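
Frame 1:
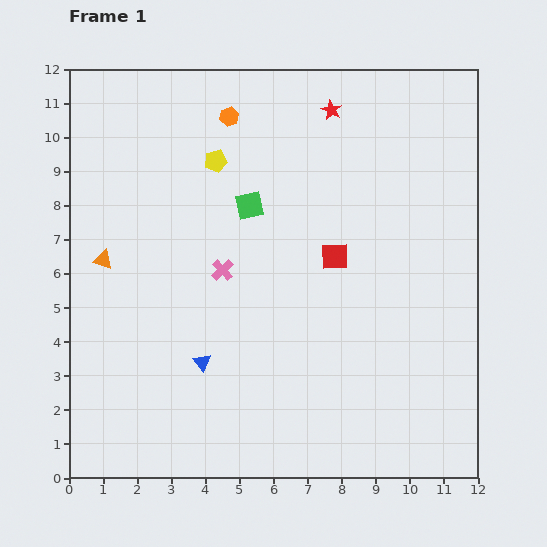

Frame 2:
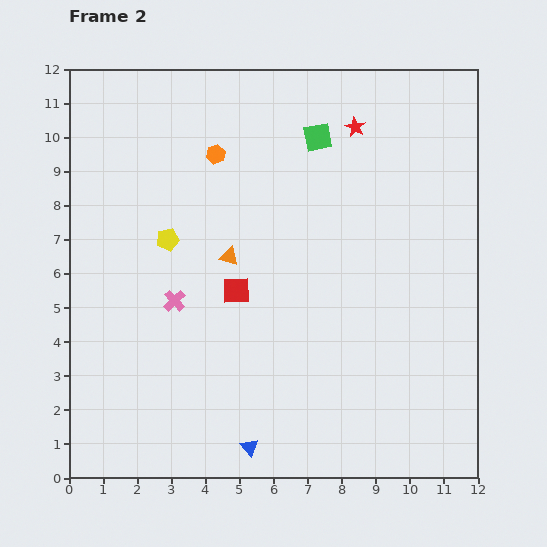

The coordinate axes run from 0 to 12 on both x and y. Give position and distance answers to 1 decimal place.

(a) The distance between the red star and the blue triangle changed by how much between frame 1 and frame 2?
+1.6

Distance in frame 1: 8.3. Distance in frame 2: 9.9.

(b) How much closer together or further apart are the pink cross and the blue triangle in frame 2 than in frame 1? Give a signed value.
+2.0

Distance in frame 1: 2.8. Distance in frame 2: 4.8.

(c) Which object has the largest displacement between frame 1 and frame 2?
the orange triangle

(moved 3.7; next 3.1)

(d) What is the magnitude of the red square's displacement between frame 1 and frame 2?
3.1

The red square moved from (7.8, 6.5) to (4.9, 5.5), a distance of √(2.9² + 1.0²) ≈ 3.1.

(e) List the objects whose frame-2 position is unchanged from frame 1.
none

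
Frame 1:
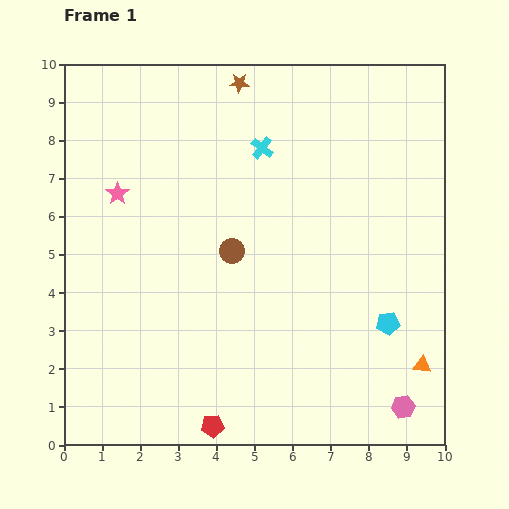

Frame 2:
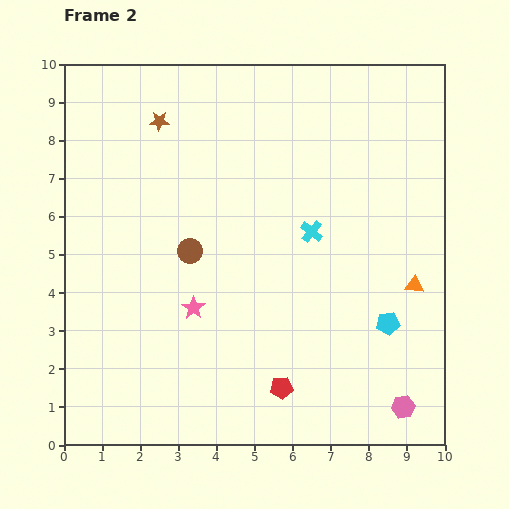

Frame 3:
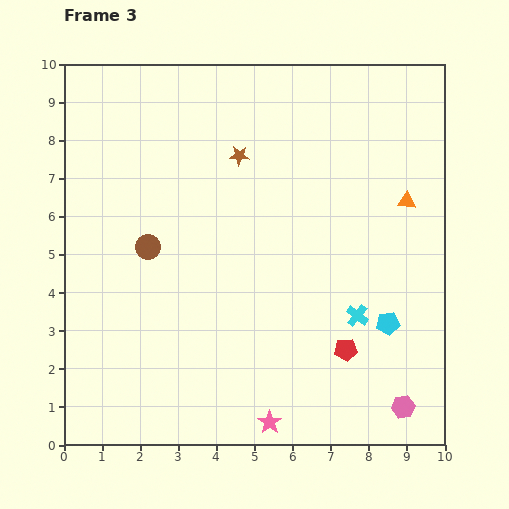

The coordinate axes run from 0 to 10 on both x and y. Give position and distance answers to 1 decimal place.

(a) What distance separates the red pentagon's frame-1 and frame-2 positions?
2.1

The red pentagon moved from (3.9, 0.5) to (5.7, 1.5), a distance of √(1.8² + 1.0²) ≈ 2.1.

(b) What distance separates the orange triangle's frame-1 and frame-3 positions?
4.3

The orange triangle moved from (9.4, 2.1) to (9.0, 6.4), a distance of √(0.4² + 4.3²) ≈ 4.3.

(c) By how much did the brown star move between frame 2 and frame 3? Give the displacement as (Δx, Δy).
(2.1, -0.9)

The brown star was at (2.5, 8.5) in frame 2 and (4.6, 7.6) in frame 3.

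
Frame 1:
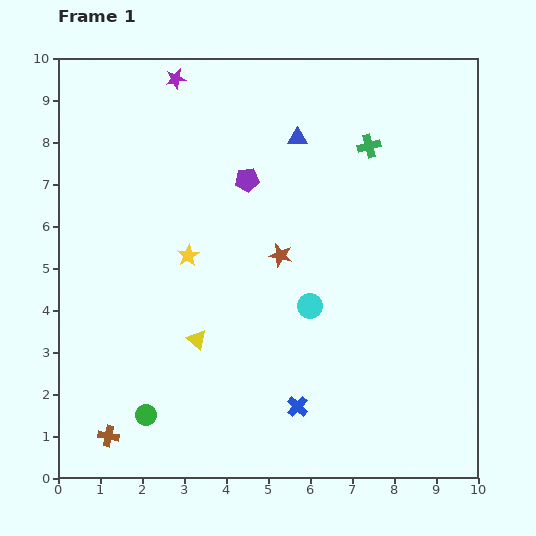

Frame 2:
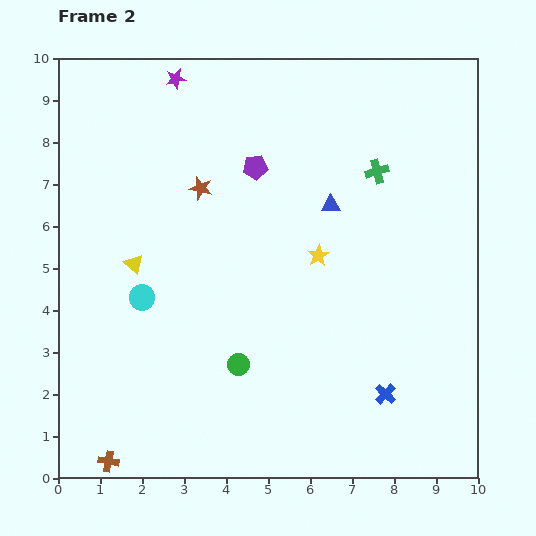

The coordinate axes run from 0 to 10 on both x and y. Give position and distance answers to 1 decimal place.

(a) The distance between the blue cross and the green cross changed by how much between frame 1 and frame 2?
-1.1

Distance in frame 1: 6.4. Distance in frame 2: 5.3.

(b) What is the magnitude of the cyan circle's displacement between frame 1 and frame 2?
4.0

The cyan circle moved from (6.0, 4.1) to (2.0, 4.3), a distance of √(4.0² + 0.2²) ≈ 4.0.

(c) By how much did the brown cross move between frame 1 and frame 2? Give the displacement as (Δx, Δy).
(0.0, -0.6)

The brown cross was at (1.2, 1.0) in frame 1 and (1.2, 0.4) in frame 2.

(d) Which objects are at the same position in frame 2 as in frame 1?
the purple star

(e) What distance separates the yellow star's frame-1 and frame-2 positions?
3.1

The yellow star moved from (3.1, 5.3) to (6.2, 5.3), a distance of √(3.1² + 0.0²) ≈ 3.1.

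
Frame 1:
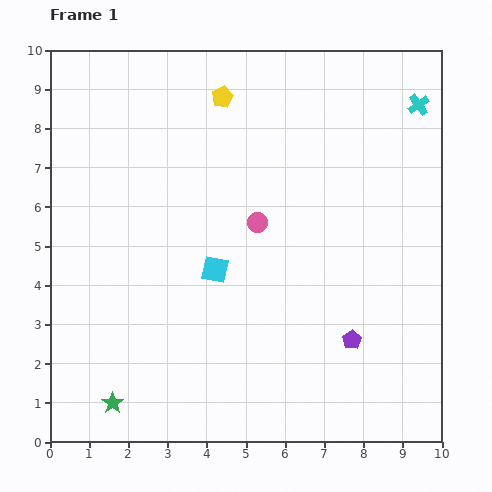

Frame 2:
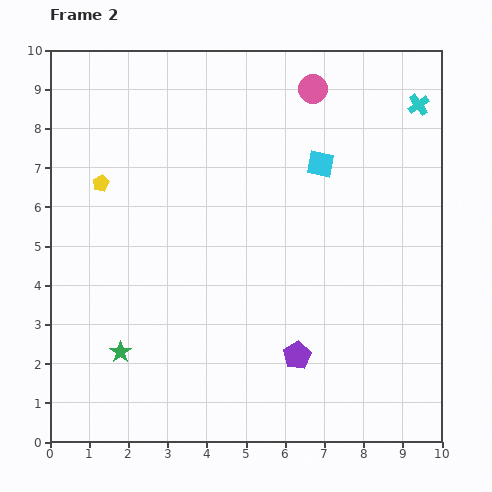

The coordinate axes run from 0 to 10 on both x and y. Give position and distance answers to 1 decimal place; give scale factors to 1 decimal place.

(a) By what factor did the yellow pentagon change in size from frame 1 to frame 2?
0.8×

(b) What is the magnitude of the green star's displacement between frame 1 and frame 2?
1.3

The green star moved from (1.6, 1.0) to (1.8, 2.3), a distance of √(0.2² + 1.3²) ≈ 1.3.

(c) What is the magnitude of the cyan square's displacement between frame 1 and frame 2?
3.8

The cyan square moved from (4.2, 4.4) to (6.9, 7.1), a distance of √(2.7² + 2.7²) ≈ 3.8.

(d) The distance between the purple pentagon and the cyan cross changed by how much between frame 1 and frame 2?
+0.9

Distance in frame 1: 6.2. Distance in frame 2: 7.1.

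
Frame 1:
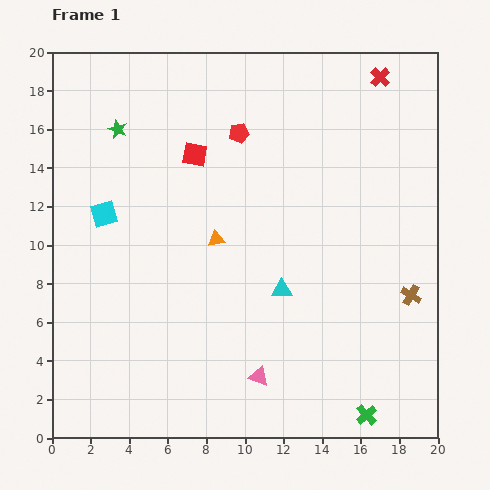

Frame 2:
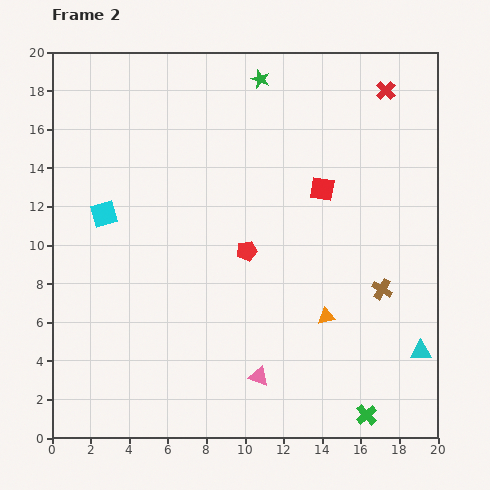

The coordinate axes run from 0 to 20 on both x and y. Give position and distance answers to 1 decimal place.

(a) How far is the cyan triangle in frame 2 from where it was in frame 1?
7.9

The cyan triangle moved from (11.9, 7.7) to (19.1, 4.5), a distance of √(7.2² + 3.2²) ≈ 7.9.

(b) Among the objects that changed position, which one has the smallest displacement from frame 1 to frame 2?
the red cross

(moved 0.8)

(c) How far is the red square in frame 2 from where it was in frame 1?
6.8

The red square moved from (7.4, 14.7) to (14.0, 12.9), a distance of √(6.6² + 1.8²) ≈ 6.8.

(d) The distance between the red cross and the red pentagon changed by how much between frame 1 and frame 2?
+3.1

Distance in frame 1: 7.9. Distance in frame 2: 11.0.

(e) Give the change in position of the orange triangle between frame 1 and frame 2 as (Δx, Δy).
(5.7, -4.0)

The orange triangle was at (8.5, 10.3) in frame 1 and (14.2, 6.3) in frame 2.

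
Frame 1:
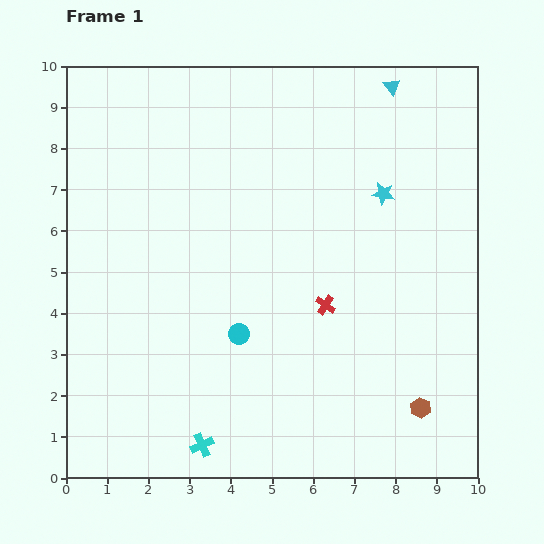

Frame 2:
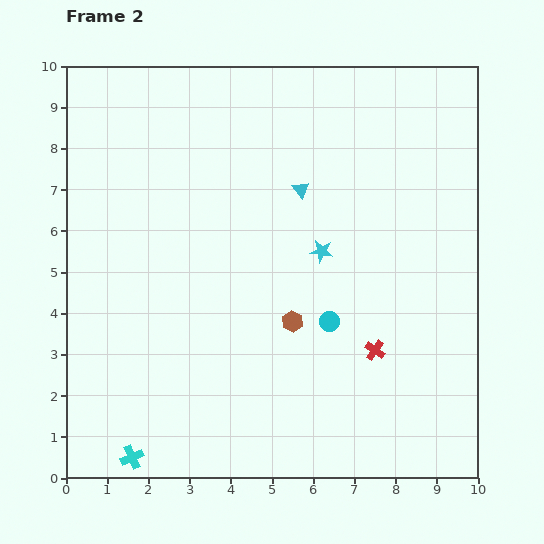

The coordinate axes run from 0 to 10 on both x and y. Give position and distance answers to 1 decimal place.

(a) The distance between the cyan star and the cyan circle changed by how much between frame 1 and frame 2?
-3.2

Distance in frame 1: 4.9. Distance in frame 2: 1.7.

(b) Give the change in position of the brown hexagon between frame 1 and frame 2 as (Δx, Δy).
(-3.1, 2.1)

The brown hexagon was at (8.6, 1.7) in frame 1 and (5.5, 3.8) in frame 2.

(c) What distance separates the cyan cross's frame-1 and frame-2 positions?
1.7

The cyan cross moved from (3.3, 0.8) to (1.6, 0.5), a distance of √(1.7² + 0.3²) ≈ 1.7.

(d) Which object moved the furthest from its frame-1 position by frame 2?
the brown hexagon

(moved 3.7; next 3.3)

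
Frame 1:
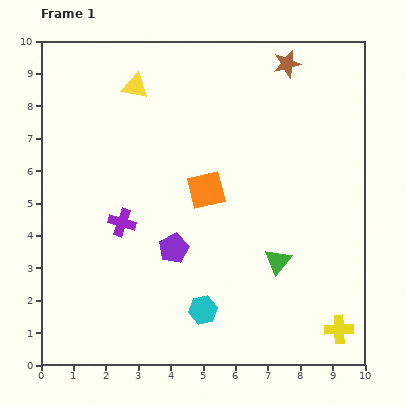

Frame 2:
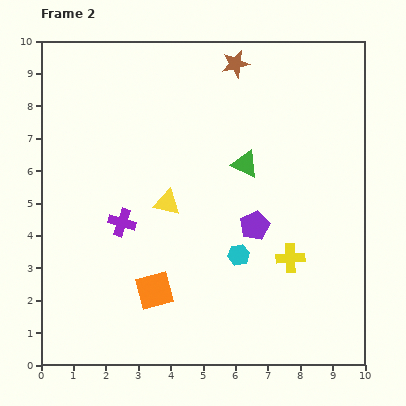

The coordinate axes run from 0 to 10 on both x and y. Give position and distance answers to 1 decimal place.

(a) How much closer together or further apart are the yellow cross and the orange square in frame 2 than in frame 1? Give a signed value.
-1.6

Distance in frame 1: 5.9. Distance in frame 2: 4.3.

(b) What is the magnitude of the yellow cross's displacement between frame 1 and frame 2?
2.7

The yellow cross moved from (9.2, 1.1) to (7.7, 3.3), a distance of √(1.5² + 2.2²) ≈ 2.7.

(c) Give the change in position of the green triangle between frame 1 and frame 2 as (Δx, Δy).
(-1.0, 3.0)

The green triangle was at (7.3, 3.2) in frame 1 and (6.3, 6.2) in frame 2.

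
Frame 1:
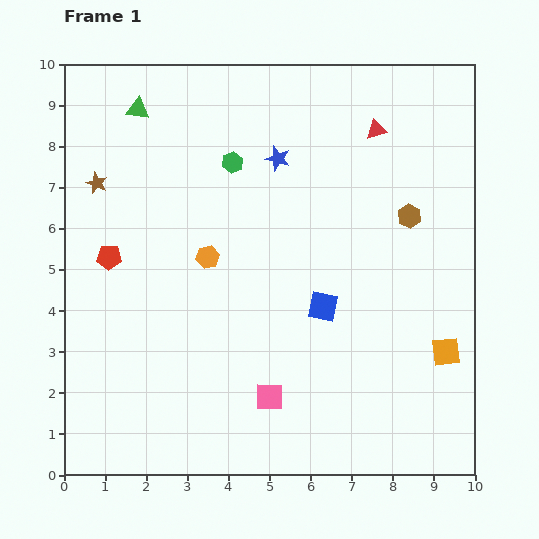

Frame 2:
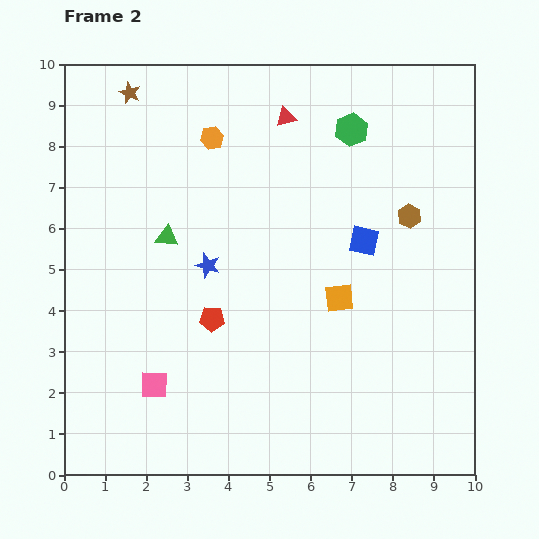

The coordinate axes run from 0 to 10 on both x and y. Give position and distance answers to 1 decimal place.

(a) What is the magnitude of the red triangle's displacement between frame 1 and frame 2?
2.2

The red triangle moved from (7.6, 8.4) to (5.4, 8.7), a distance of √(2.2² + 0.3²) ≈ 2.2.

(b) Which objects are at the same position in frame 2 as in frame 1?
the brown hexagon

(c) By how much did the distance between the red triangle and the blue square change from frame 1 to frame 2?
-0.9

Distance in frame 1: 4.5. Distance in frame 2: 3.6.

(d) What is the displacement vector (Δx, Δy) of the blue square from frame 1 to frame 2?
(1.0, 1.6)

The blue square was at (6.3, 4.1) in frame 1 and (7.3, 5.7) in frame 2.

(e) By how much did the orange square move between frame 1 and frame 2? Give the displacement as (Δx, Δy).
(-2.6, 1.3)

The orange square was at (9.3, 3.0) in frame 1 and (6.7, 4.3) in frame 2.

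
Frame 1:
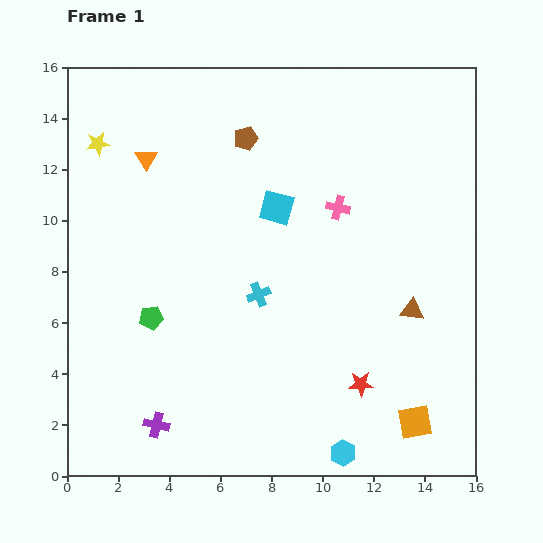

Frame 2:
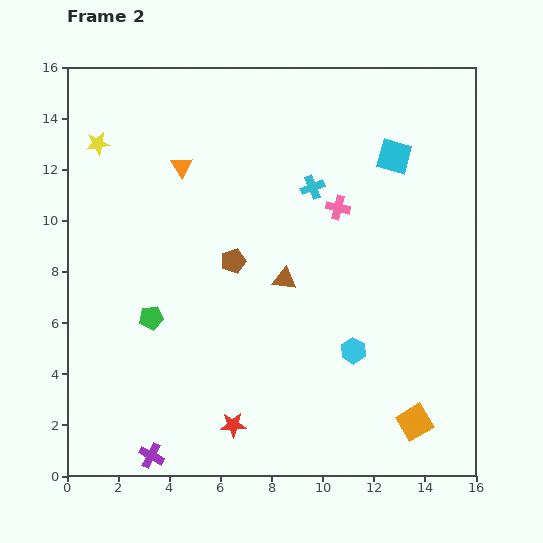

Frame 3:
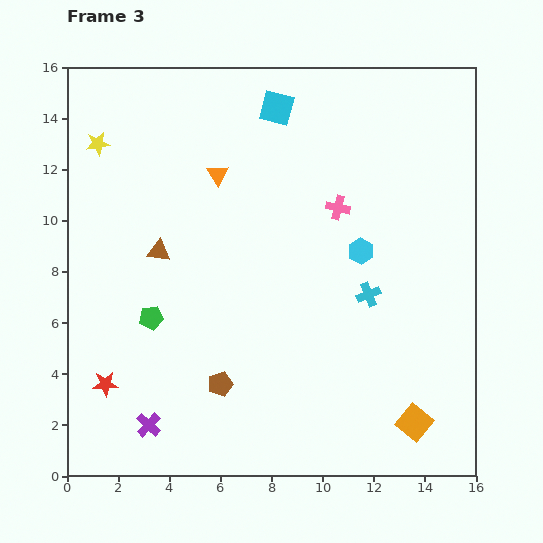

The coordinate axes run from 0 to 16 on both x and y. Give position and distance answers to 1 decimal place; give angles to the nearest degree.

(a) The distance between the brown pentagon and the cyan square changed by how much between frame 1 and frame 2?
+4.5

Distance in frame 1: 3.0. Distance in frame 2: 7.5.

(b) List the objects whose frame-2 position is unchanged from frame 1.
the green pentagon, the yellow star, the orange square, the pink cross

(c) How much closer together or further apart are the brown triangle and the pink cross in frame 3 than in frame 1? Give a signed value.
+2.3

Distance in frame 1: 4.9. Distance in frame 3: 7.2.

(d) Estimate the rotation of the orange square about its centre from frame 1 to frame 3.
40° counter-clockwise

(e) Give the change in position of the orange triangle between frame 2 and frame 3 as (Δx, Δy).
(1.4, -0.3)

The orange triangle was at (4.5, 12.1) in frame 2 and (5.9, 11.8) in frame 3.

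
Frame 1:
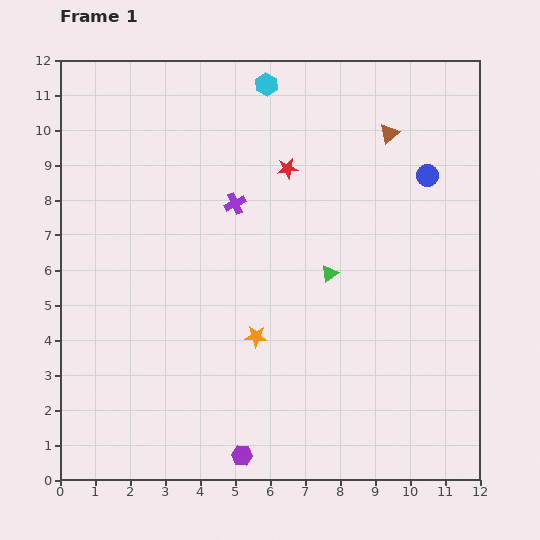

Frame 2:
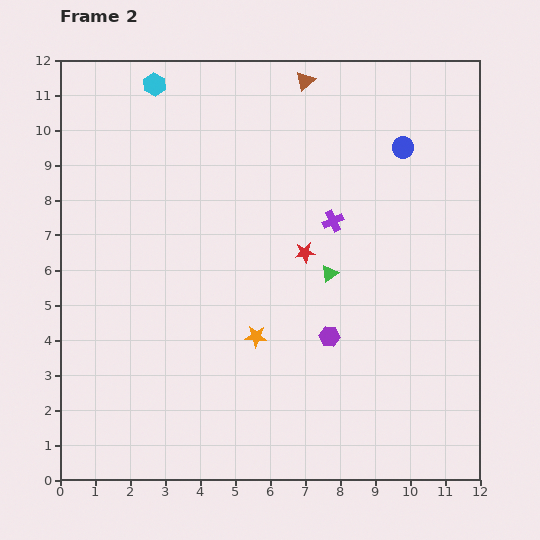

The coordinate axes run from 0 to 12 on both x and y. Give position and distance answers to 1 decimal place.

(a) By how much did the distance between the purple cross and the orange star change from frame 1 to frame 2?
+0.2

Distance in frame 1: 3.8. Distance in frame 2: 4.0.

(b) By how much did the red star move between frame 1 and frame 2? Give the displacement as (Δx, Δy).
(0.5, -2.4)

The red star was at (6.5, 8.9) in frame 1 and (7.0, 6.5) in frame 2.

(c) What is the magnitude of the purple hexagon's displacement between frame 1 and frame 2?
4.2

The purple hexagon moved from (5.2, 0.7) to (7.7, 4.1), a distance of √(2.5² + 3.4²) ≈ 4.2.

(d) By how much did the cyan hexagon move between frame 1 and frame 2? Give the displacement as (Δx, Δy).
(-3.2, 0.0)

The cyan hexagon was at (5.9, 11.3) in frame 1 and (2.7, 11.3) in frame 2.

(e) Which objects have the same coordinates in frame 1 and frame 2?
the orange star, the green triangle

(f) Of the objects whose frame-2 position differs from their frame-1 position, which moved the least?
the blue circle

(moved 1.1)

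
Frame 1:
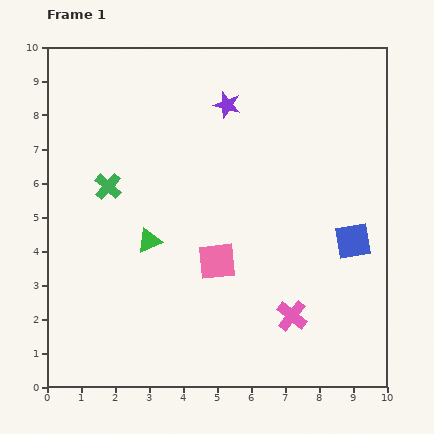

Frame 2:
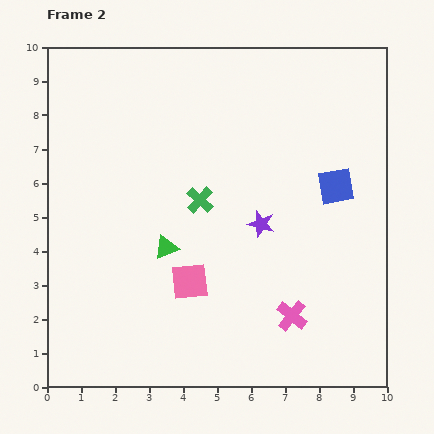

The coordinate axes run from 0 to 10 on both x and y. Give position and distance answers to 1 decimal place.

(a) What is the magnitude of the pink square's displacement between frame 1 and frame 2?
1.0

The pink square moved from (5.0, 3.7) to (4.2, 3.1), a distance of √(0.8² + 0.6²) ≈ 1.0.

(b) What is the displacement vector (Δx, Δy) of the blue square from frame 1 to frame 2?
(-0.5, 1.6)

The blue square was at (9.0, 4.3) in frame 1 and (8.5, 5.9) in frame 2.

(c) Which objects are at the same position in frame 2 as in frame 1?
the pink cross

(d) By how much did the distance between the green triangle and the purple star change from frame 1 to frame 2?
-1.7

Distance in frame 1: 4.6. Distance in frame 2: 2.9.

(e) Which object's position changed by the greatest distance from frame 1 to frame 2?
the purple star

(moved 3.6; next 2.7)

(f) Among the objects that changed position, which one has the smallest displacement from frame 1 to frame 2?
the green triangle

(moved 0.5)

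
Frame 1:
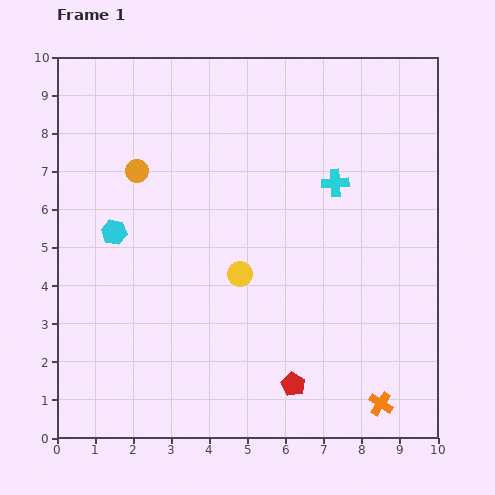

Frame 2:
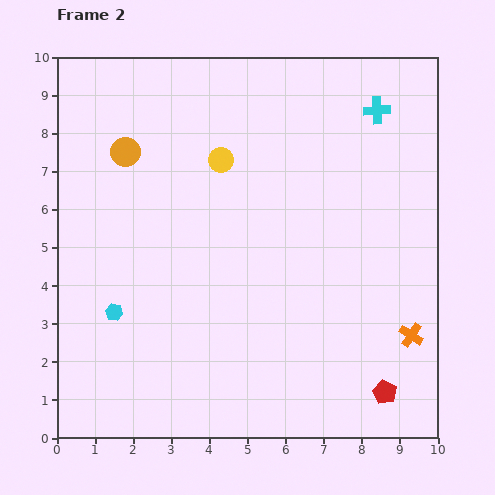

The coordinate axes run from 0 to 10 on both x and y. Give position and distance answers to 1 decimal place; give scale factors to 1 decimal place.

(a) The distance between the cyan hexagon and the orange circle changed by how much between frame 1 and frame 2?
+2.5

Distance in frame 1: 1.7. Distance in frame 2: 4.2.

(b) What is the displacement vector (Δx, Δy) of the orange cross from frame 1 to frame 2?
(0.8, 1.8)

The orange cross was at (8.5, 0.9) in frame 1 and (9.3, 2.7) in frame 2.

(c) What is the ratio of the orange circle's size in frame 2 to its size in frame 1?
1.3×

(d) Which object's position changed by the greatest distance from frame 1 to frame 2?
the yellow circle

(moved 3.0; next 2.4)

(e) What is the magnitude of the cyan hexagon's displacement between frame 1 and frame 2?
2.1

The cyan hexagon moved from (1.5, 5.4) to (1.5, 3.3), a distance of √(0.0² + 2.1²) ≈ 2.1.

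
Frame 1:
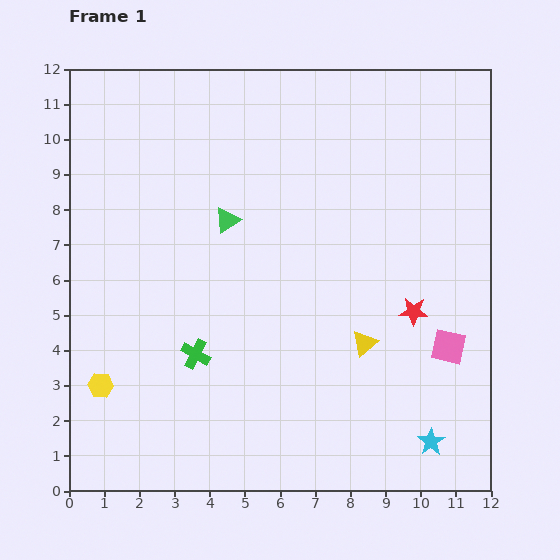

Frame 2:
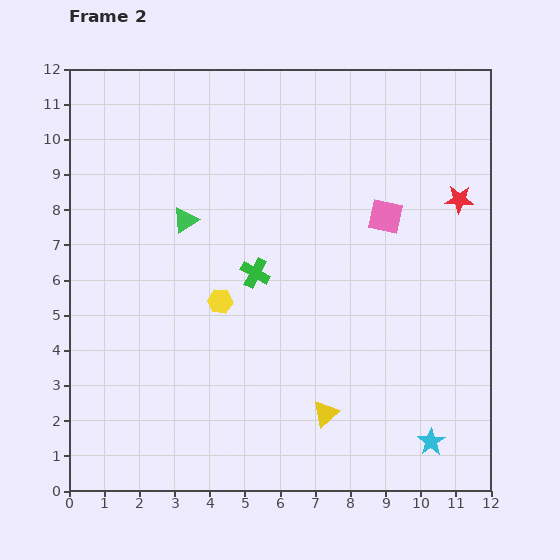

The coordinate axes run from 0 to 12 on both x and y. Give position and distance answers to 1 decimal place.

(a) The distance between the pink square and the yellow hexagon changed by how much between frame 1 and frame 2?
-4.7

Distance in frame 1: 10.0. Distance in frame 2: 5.3.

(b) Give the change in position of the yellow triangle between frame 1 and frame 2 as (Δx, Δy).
(-1.1, -2.0)

The yellow triangle was at (8.4, 4.2) in frame 1 and (7.3, 2.2) in frame 2.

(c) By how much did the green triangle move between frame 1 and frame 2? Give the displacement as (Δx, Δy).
(-1.2, 0.0)

The green triangle was at (4.5, 7.7) in frame 1 and (3.3, 7.7) in frame 2.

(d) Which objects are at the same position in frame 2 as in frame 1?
the cyan star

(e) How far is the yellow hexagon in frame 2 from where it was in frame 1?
4.2

The yellow hexagon moved from (0.9, 3.0) to (4.3, 5.4), a distance of √(3.4² + 2.4²) ≈ 4.2.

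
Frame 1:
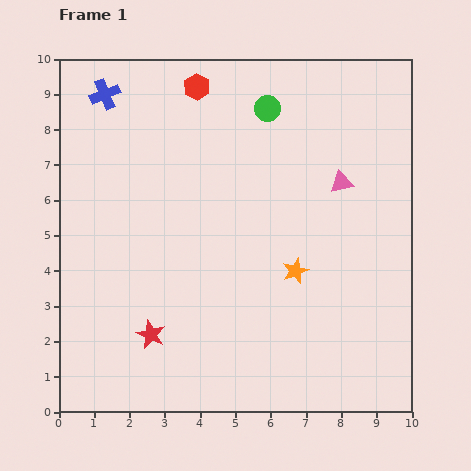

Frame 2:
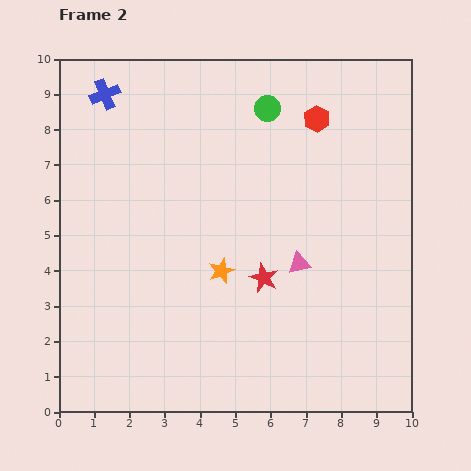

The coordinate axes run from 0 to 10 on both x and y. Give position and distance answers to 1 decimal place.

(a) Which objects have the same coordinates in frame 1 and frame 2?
the blue cross, the green circle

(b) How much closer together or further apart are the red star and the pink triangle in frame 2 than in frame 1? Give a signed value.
-5.8

Distance in frame 1: 6.9. Distance in frame 2: 1.1.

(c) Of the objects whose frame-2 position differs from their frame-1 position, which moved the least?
the orange star

(moved 2.1)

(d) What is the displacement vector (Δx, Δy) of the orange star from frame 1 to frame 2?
(-2.1, 0.0)

The orange star was at (6.7, 4.0) in frame 1 and (4.6, 4.0) in frame 2.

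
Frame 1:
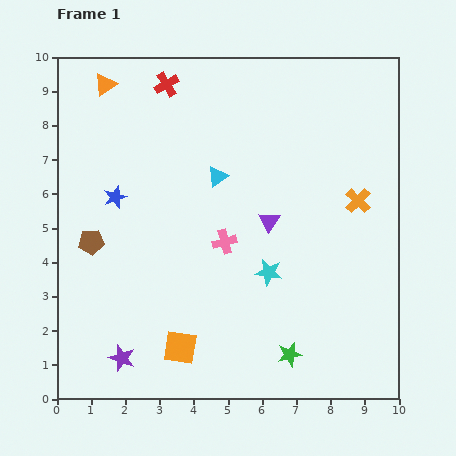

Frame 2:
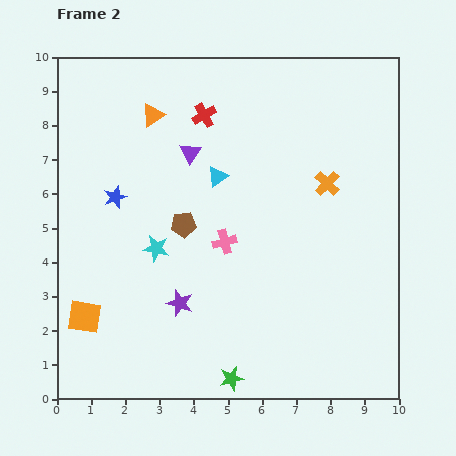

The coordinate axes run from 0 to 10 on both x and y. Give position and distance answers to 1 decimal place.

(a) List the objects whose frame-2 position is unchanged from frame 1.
the blue star, the pink cross, the cyan triangle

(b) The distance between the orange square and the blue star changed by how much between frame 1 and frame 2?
-1.2

Distance in frame 1: 4.8. Distance in frame 2: 3.6.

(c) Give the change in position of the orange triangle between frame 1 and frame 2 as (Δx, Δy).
(1.4, -0.9)

The orange triangle was at (1.4, 9.2) in frame 1 and (2.8, 8.3) in frame 2.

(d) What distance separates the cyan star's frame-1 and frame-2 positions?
3.4

The cyan star moved from (6.2, 3.7) to (2.9, 4.4), a distance of √(3.3² + 0.7²) ≈ 3.4.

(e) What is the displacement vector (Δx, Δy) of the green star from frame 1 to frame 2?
(-1.7, -0.7)

The green star was at (6.8, 1.3) in frame 1 and (5.1, 0.6) in frame 2.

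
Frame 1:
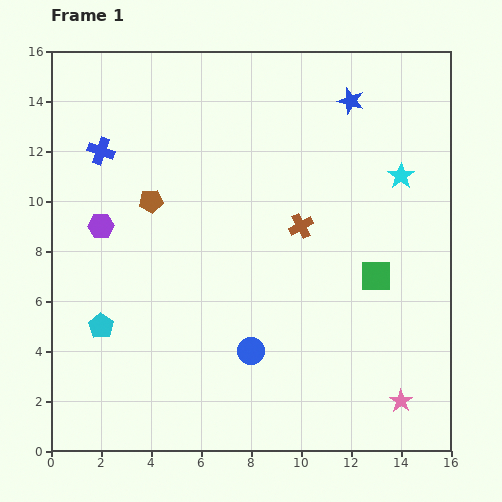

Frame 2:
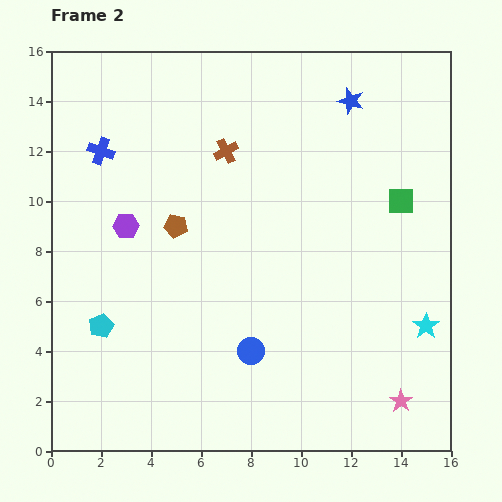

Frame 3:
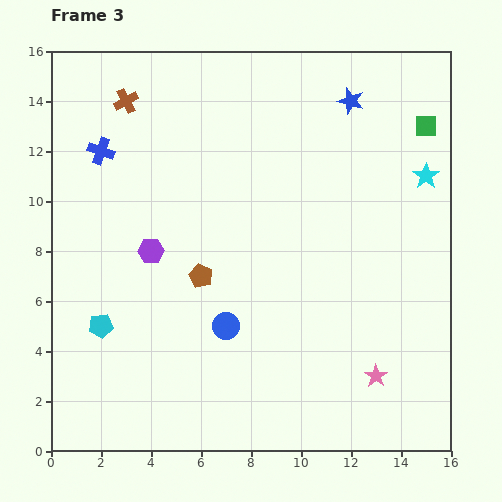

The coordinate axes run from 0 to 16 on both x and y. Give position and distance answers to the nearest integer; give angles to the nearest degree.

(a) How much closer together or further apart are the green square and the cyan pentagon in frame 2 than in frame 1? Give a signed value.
+2

Distance in frame 1: 11. Distance in frame 2: 13.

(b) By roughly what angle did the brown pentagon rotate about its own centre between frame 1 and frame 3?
31° clockwise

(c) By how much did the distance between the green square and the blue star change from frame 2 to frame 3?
-1

Distance in frame 2: 4. Distance in frame 3: 3.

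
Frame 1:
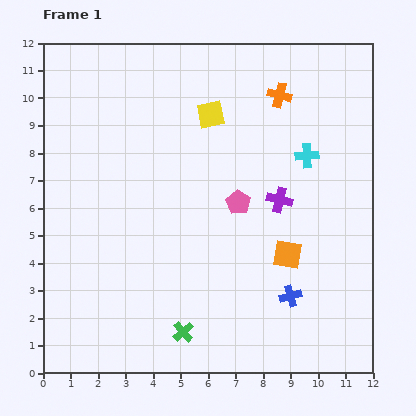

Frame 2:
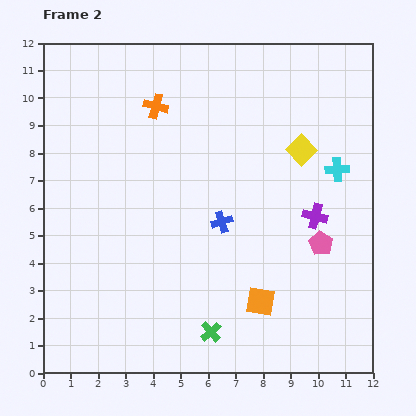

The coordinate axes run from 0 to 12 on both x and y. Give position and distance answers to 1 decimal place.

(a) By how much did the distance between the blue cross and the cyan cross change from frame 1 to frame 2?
-0.5

Distance in frame 1: 5.1. Distance in frame 2: 4.6.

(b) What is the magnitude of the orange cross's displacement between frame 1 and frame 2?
4.5

The orange cross moved from (8.6, 10.1) to (4.1, 9.7), a distance of √(4.5² + 0.4²) ≈ 4.5.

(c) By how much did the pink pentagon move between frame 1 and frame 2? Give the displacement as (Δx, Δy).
(3.0, -1.5)

The pink pentagon was at (7.1, 6.2) in frame 1 and (10.1, 4.7) in frame 2.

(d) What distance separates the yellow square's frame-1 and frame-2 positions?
3.5

The yellow square moved from (6.1, 9.4) to (9.4, 8.1), a distance of √(3.3² + 1.3²) ≈ 3.5.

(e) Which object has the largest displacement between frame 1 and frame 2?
the orange cross

(moved 4.5; next 3.7)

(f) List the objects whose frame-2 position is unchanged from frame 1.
none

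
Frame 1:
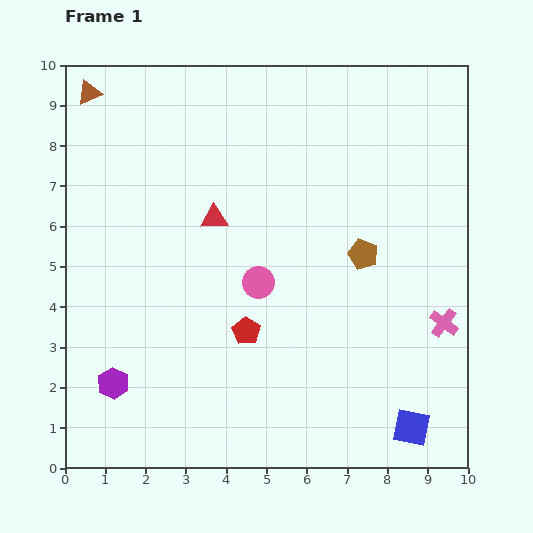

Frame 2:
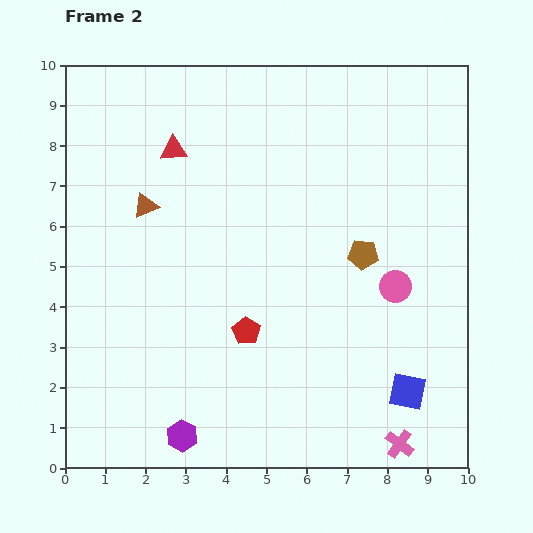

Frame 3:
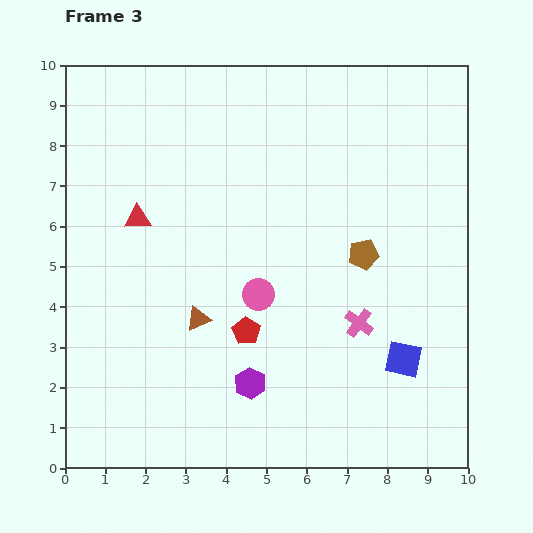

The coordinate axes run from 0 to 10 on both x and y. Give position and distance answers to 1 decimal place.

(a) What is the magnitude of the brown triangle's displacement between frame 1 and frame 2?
3.1

The brown triangle moved from (0.6, 9.3) to (2.0, 6.5), a distance of √(1.4² + 2.8²) ≈ 3.1.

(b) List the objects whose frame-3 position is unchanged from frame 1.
the brown pentagon, the red pentagon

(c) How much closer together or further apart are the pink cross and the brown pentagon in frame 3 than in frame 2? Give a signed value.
-3.1

Distance in frame 2: 4.8. Distance in frame 3: 1.7.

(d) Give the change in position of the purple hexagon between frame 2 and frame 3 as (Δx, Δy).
(1.7, 1.3)

The purple hexagon was at (2.9, 0.8) in frame 2 and (4.6, 2.1) in frame 3.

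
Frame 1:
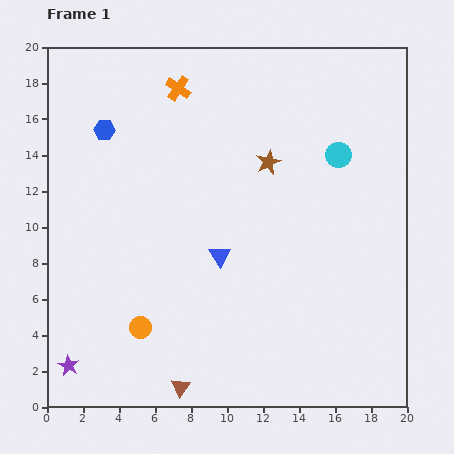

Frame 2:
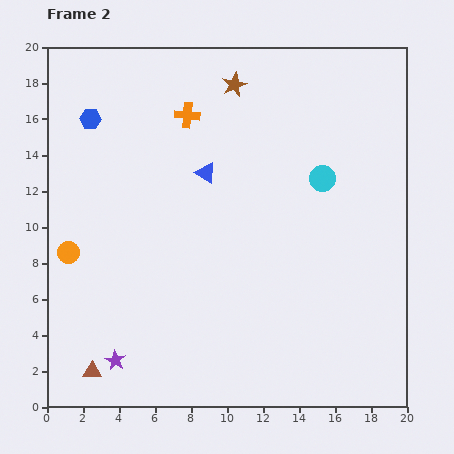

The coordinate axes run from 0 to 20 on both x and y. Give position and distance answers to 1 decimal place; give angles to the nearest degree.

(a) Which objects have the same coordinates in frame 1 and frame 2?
none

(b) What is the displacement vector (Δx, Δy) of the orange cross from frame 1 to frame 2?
(0.5, -1.5)

The orange cross was at (7.3, 17.7) in frame 1 and (7.8, 16.2) in frame 2.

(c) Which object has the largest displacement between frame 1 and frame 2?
the orange circle

(moved 5.8; next 5.0)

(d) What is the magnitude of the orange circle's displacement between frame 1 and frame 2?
5.8

The orange circle moved from (5.2, 4.4) to (1.2, 8.6), a distance of √(4.0² + 4.2²) ≈ 5.8.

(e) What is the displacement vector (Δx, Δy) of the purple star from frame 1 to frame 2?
(2.6, 0.3)

The purple star was at (1.2, 2.3) in frame 1 and (3.8, 2.6) in frame 2.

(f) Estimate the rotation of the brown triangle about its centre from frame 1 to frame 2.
55° clockwise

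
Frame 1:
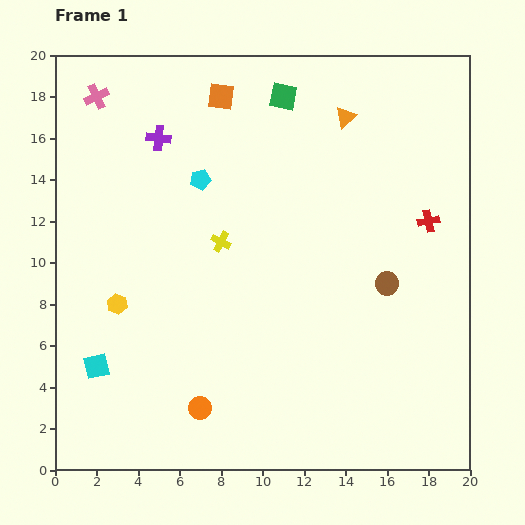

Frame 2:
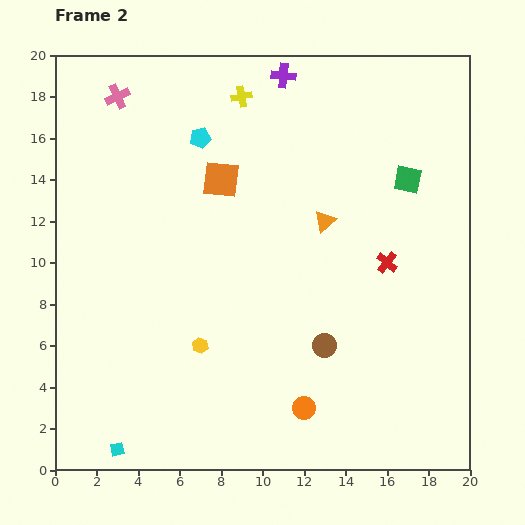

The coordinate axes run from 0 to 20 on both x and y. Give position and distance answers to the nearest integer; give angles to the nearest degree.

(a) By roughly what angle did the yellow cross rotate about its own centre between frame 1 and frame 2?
39° counter-clockwise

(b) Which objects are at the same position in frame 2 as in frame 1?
none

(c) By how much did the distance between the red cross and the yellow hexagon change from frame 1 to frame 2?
-6

Distance in frame 1: 16. Distance in frame 2: 10.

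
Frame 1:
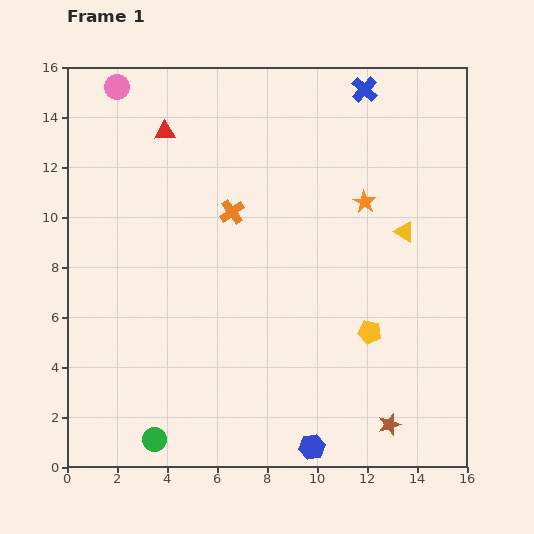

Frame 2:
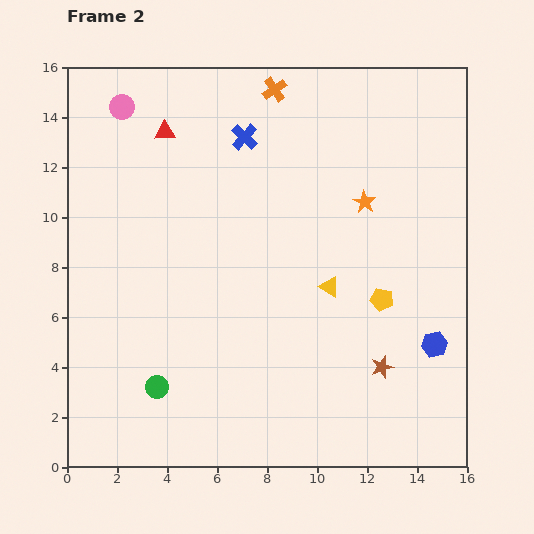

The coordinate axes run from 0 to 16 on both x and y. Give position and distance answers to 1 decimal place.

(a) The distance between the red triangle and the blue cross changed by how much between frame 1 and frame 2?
-5.0

Distance in frame 1: 8.2. Distance in frame 2: 3.2.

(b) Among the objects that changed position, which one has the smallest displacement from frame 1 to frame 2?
the pink circle

(moved 0.8)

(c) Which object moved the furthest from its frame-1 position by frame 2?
the blue hexagon

(moved 6.4; next 5.2)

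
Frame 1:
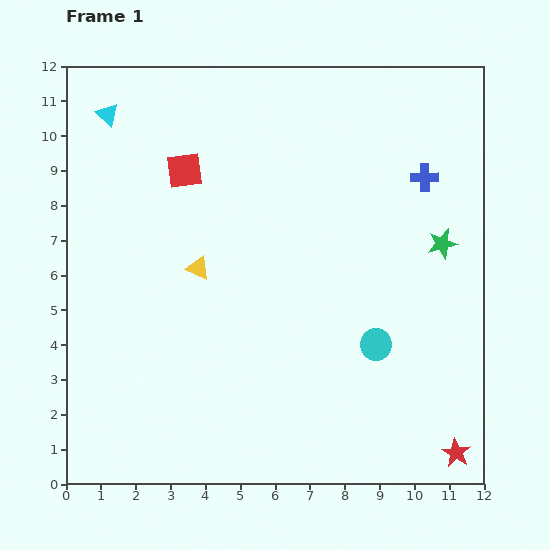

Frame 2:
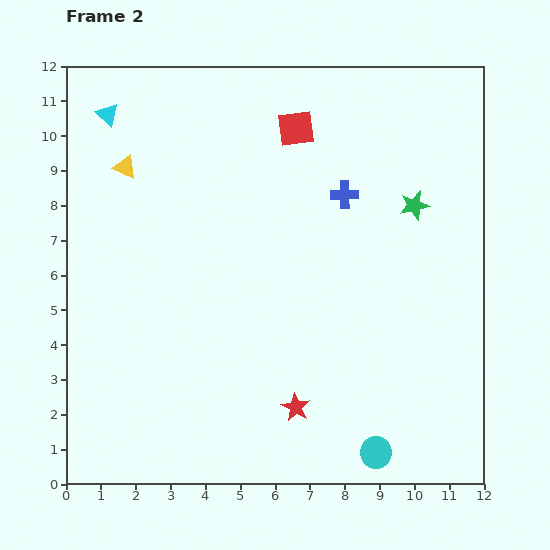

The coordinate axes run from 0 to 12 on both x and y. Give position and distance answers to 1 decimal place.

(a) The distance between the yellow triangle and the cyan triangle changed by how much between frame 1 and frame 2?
-3.5

Distance in frame 1: 5.1. Distance in frame 2: 1.6.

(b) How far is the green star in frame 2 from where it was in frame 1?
1.4

The green star moved from (10.8, 6.9) to (10.0, 8.0), a distance of √(0.8² + 1.1²) ≈ 1.4.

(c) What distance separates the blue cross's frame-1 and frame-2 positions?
2.4

The blue cross moved from (10.3, 8.8) to (8.0, 8.3), a distance of √(2.3² + 0.5²) ≈ 2.4.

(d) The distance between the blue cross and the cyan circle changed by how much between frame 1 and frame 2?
+2.5

Distance in frame 1: 5.0. Distance in frame 2: 7.5.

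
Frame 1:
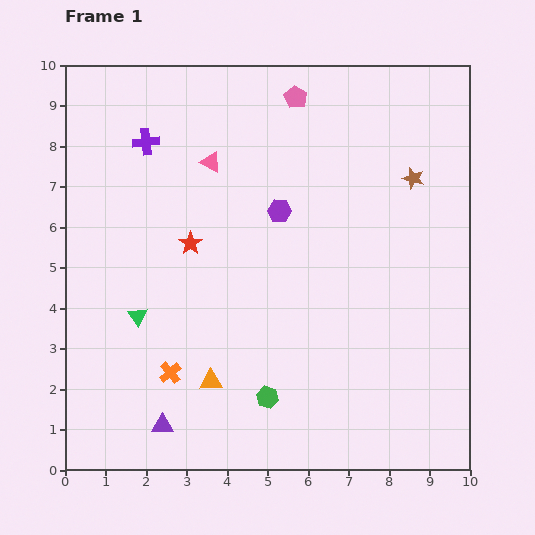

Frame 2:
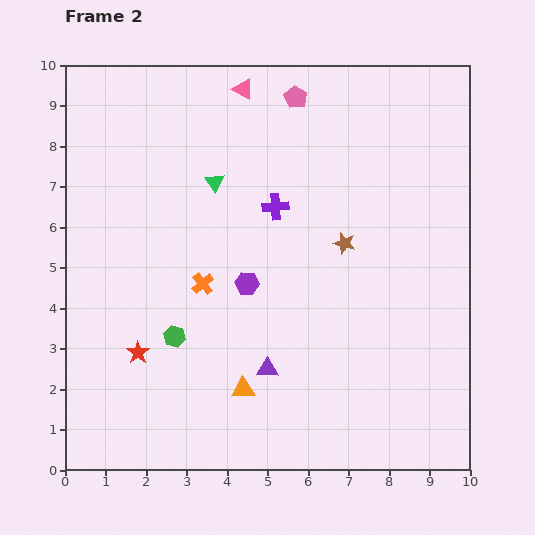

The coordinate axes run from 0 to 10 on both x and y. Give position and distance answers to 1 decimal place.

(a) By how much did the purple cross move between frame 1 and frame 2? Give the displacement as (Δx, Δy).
(3.2, -1.6)

The purple cross was at (2.0, 8.1) in frame 1 and (5.2, 6.5) in frame 2.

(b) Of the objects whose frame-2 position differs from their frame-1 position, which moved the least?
the orange triangle

(moved 0.8)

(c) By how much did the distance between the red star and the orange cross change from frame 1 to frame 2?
-0.9

Distance in frame 1: 3.2. Distance in frame 2: 2.3.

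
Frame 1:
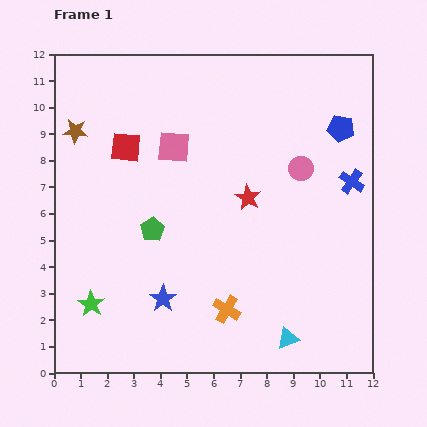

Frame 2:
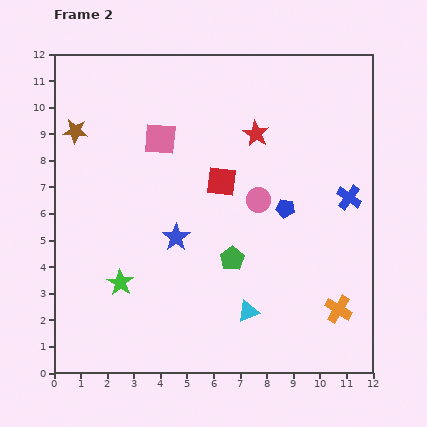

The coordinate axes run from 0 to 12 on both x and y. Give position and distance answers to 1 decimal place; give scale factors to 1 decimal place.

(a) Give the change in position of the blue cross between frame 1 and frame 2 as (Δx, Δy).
(-0.1, -0.6)

The blue cross was at (11.2, 7.2) in frame 1 and (11.1, 6.6) in frame 2.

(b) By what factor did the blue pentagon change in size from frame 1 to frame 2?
0.7×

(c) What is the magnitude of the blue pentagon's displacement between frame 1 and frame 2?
3.7

The blue pentagon moved from (10.8, 9.2) to (8.7, 6.2), a distance of √(2.1² + 3.0²) ≈ 3.7.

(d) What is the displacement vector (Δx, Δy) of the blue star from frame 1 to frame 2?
(0.5, 2.3)

The blue star was at (4.1, 2.8) in frame 1 and (4.6, 5.1) in frame 2.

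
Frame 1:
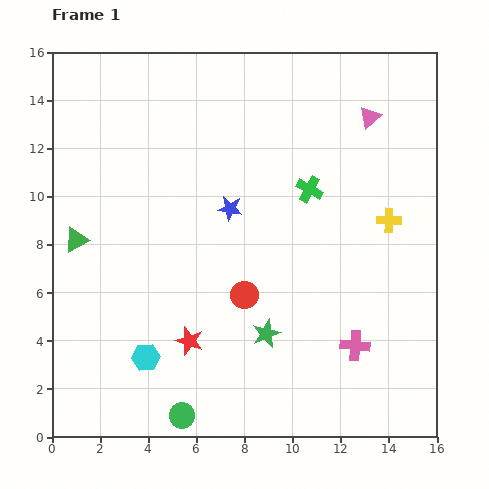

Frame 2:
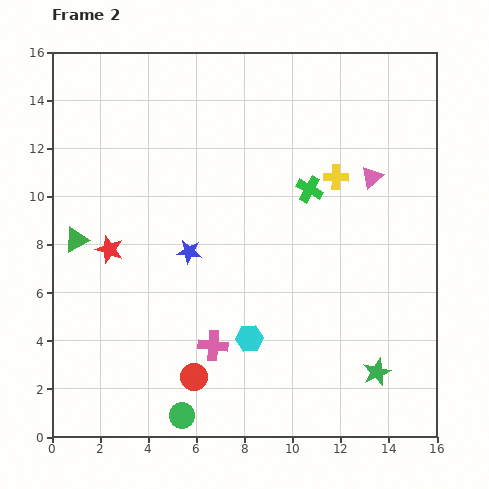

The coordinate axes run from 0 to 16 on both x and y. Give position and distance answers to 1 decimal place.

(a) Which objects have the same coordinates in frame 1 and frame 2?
the green triangle, the green cross, the green circle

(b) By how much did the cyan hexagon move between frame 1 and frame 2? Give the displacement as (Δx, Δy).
(4.3, 0.8)

The cyan hexagon was at (3.9, 3.3) in frame 1 and (8.2, 4.1) in frame 2.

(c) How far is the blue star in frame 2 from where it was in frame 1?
2.5

The blue star moved from (7.4, 9.5) to (5.7, 7.7), a distance of √(1.7² + 1.8²) ≈ 2.5.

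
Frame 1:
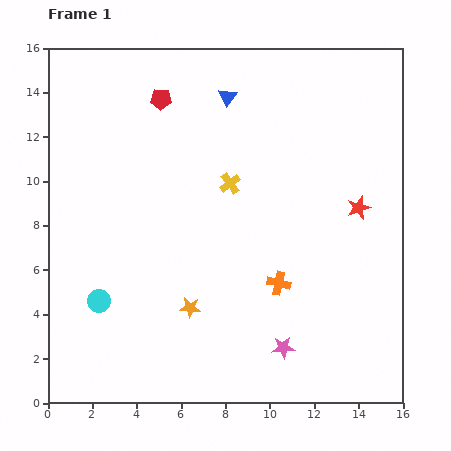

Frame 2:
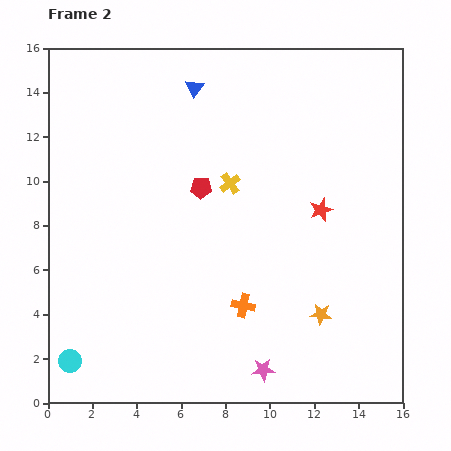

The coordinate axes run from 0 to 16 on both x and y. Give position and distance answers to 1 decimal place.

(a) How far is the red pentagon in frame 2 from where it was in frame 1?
4.4

The red pentagon moved from (5.1, 13.7) to (6.9, 9.7), a distance of √(1.8² + 4.0²) ≈ 4.4.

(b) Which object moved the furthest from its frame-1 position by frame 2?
the orange star

(moved 5.9; next 4.4)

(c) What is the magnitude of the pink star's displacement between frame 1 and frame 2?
1.3

The pink star moved from (10.6, 2.5) to (9.7, 1.5), a distance of √(0.9² + 1.0²) ≈ 1.3.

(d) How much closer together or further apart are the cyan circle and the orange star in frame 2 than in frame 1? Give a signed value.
+7.4

Distance in frame 1: 4.1. Distance in frame 2: 11.5.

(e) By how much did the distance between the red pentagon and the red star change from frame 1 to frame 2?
-4.7

Distance in frame 1: 10.2. Distance in frame 2: 5.5.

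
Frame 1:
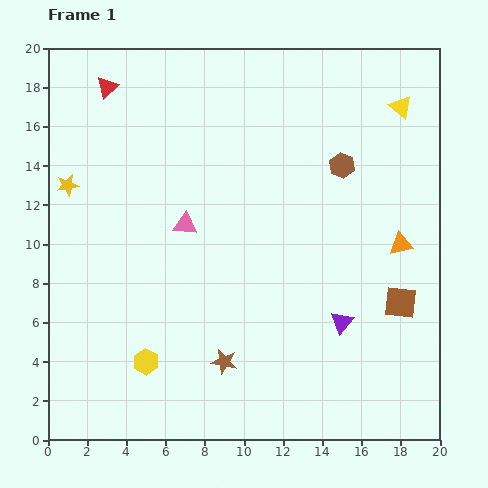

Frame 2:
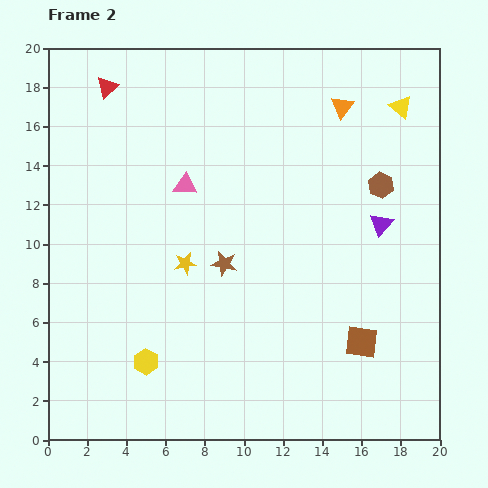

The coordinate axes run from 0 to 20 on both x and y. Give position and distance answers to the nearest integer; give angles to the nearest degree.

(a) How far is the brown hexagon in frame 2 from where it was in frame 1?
2

The brown hexagon moved from (15, 14) to (17, 13), a distance of √(2² + 1²) ≈ 2.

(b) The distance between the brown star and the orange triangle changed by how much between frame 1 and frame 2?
-1

Distance in frame 1: 11. Distance in frame 2: 10.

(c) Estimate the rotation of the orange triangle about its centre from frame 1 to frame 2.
41° counter-clockwise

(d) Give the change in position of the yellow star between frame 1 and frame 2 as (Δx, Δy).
(6, -4)

The yellow star was at (1, 13) in frame 1 and (7, 9) in frame 2.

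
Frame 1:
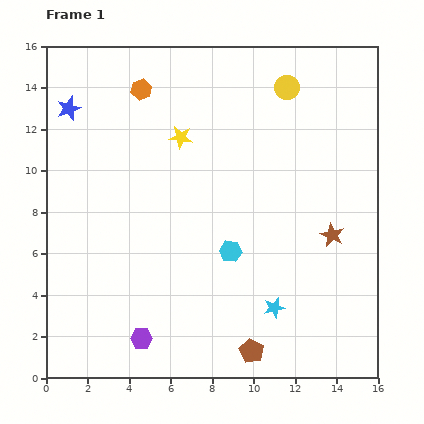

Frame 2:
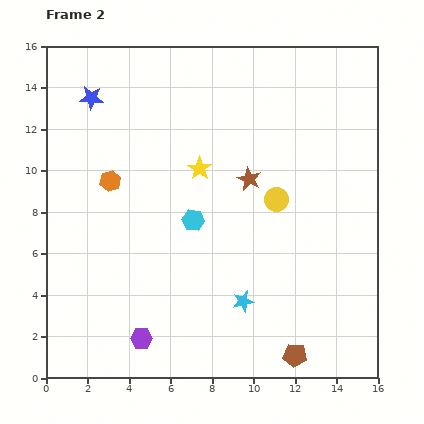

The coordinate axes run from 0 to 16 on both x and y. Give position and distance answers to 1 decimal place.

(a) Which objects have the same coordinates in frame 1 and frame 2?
the purple hexagon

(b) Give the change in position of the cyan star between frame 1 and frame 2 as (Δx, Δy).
(-1.5, 0.3)

The cyan star was at (11.0, 3.4) in frame 1 and (9.5, 3.7) in frame 2.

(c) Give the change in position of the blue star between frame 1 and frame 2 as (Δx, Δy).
(1.1, 0.5)

The blue star was at (1.1, 13.0) in frame 1 and (2.2, 13.5) in frame 2.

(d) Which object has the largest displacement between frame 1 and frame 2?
the yellow circle

(moved 5.4; next 4.8)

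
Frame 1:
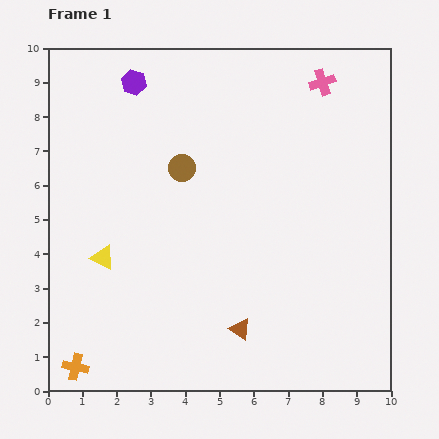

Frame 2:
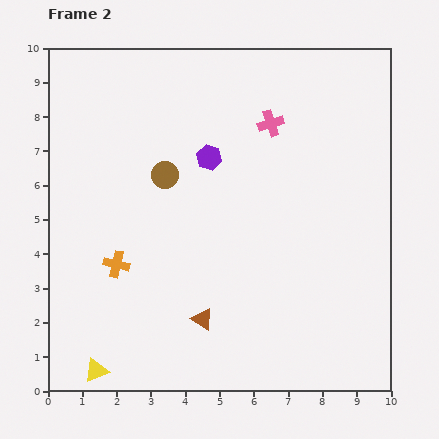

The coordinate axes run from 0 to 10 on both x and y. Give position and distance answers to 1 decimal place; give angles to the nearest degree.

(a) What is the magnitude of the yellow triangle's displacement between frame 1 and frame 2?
3.3

The yellow triangle moved from (1.6, 3.9) to (1.4, 0.6), a distance of √(0.2² + 3.3²) ≈ 3.3.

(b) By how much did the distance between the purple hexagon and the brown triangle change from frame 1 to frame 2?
-3.1

Distance in frame 1: 7.8. Distance in frame 2: 4.7.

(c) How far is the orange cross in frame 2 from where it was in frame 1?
3.2

The orange cross moved from (0.8, 0.7) to (2.0, 3.7), a distance of √(1.2² + 3.0²) ≈ 3.2.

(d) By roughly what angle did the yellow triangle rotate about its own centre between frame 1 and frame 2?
50° counter-clockwise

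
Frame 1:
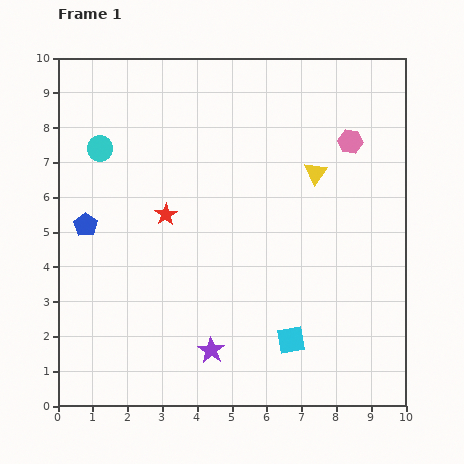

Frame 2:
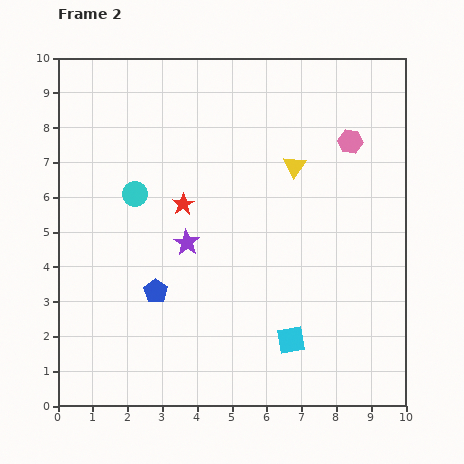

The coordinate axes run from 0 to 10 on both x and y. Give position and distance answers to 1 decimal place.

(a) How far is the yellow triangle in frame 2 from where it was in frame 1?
0.6

The yellow triangle moved from (7.4, 6.7) to (6.8, 6.9), a distance of √(0.6² + 0.2²) ≈ 0.6.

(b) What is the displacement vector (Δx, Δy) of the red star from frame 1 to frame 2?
(0.5, 0.3)

The red star was at (3.1, 5.5) in frame 1 and (3.6, 5.8) in frame 2.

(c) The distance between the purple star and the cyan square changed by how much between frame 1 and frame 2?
+1.8

Distance in frame 1: 2.3. Distance in frame 2: 4.1.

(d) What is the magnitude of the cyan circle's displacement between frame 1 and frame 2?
1.6

The cyan circle moved from (1.2, 7.4) to (2.2, 6.1), a distance of √(1.0² + 1.3²) ≈ 1.6.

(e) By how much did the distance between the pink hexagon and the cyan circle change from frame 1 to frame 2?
-0.8

Distance in frame 1: 7.2. Distance in frame 2: 6.4.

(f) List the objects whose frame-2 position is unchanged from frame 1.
the cyan square, the pink hexagon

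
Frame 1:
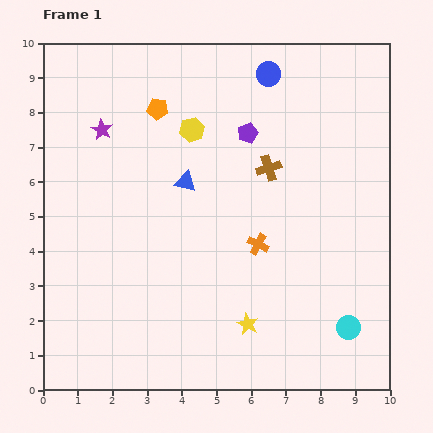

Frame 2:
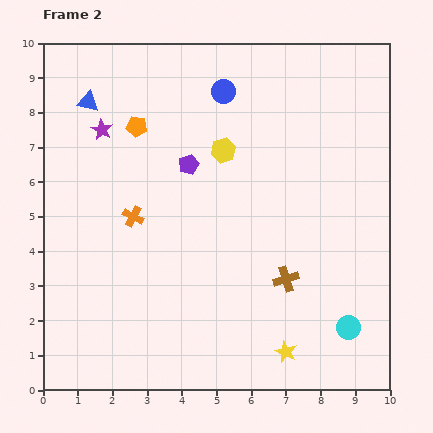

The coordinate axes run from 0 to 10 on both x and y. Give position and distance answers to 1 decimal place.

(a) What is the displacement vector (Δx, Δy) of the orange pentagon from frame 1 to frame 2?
(-0.6, -0.5)

The orange pentagon was at (3.3, 8.1) in frame 1 and (2.7, 7.6) in frame 2.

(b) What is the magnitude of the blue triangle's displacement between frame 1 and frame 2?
3.6

The blue triangle moved from (4.1, 6.0) to (1.3, 8.3), a distance of √(2.8² + 2.3²) ≈ 3.6.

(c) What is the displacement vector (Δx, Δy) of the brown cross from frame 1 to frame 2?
(0.5, -3.2)

The brown cross was at (6.5, 6.4) in frame 1 and (7.0, 3.2) in frame 2.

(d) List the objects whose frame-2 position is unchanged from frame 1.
the cyan circle, the purple star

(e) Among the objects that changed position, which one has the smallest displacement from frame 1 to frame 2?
the orange pentagon

(moved 0.8)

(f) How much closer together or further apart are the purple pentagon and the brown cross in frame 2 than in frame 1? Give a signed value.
+3.1

Distance in frame 1: 1.2. Distance in frame 2: 4.3.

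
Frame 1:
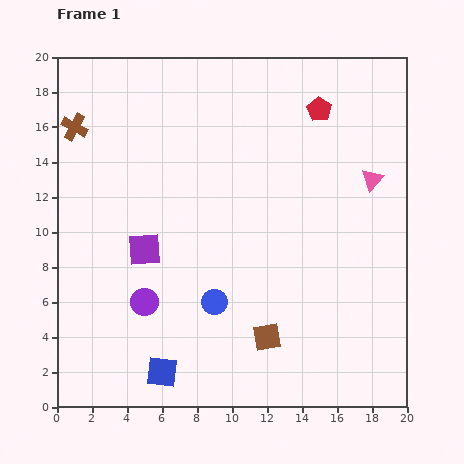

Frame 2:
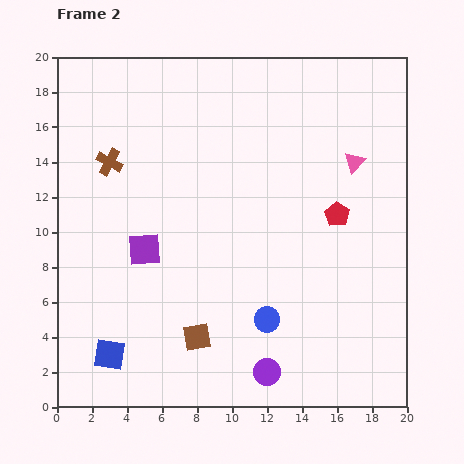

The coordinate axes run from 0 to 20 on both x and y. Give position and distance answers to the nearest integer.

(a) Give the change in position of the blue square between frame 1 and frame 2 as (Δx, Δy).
(-3, 1)

The blue square was at (6, 2) in frame 1 and (3, 3) in frame 2.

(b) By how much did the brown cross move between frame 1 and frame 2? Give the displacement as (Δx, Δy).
(2, -2)

The brown cross was at (1, 16) in frame 1 and (3, 14) in frame 2.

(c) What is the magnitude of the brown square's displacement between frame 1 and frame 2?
4

The brown square moved from (12, 4) to (8, 4), a distance of √(4² + 0²) ≈ 4.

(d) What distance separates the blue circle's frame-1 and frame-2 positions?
3

The blue circle moved from (9, 6) to (12, 5), a distance of √(3² + 1²) ≈ 3.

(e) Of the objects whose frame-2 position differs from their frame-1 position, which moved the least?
the pink triangle

(moved 1)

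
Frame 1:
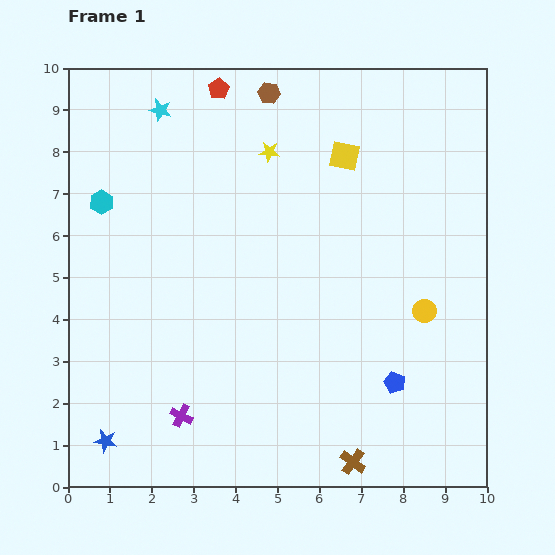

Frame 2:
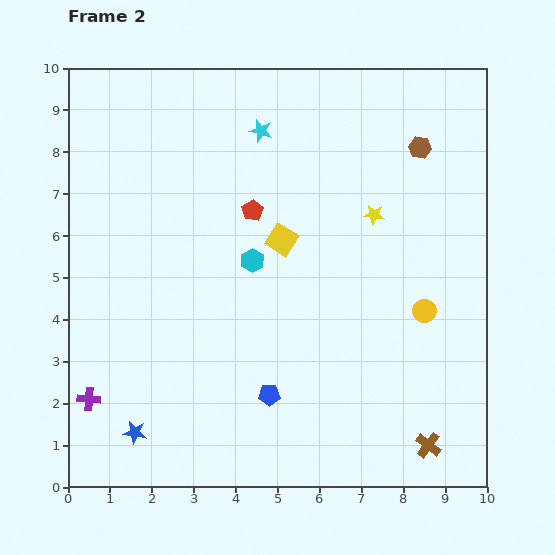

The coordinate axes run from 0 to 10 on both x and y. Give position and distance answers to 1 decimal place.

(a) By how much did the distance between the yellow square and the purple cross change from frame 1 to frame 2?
-1.3

Distance in frame 1: 7.3. Distance in frame 2: 6.0.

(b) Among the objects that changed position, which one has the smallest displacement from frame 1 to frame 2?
the blue star

(moved 0.7)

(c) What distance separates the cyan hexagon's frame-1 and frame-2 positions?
3.9

The cyan hexagon moved from (0.8, 6.8) to (4.4, 5.4), a distance of √(3.6² + 1.4²) ≈ 3.9.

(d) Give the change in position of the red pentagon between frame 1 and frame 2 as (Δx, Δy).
(0.8, -2.9)

The red pentagon was at (3.6, 9.5) in frame 1 and (4.4, 6.6) in frame 2.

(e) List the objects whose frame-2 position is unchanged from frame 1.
the yellow circle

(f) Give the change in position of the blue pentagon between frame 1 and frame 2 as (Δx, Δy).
(-3.0, -0.3)

The blue pentagon was at (7.8, 2.5) in frame 1 and (4.8, 2.2) in frame 2.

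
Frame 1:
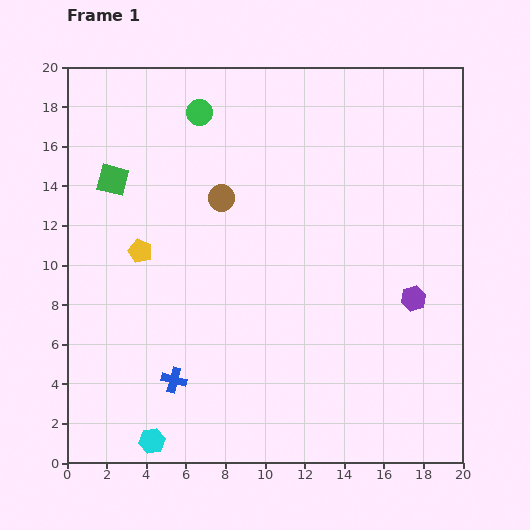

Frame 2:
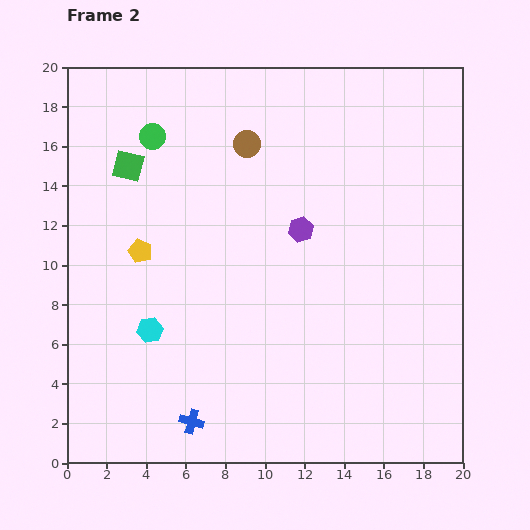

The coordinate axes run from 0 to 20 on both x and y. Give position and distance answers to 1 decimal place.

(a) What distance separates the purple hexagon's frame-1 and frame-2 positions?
6.7

The purple hexagon moved from (17.5, 8.3) to (11.8, 11.8), a distance of √(5.7² + 3.5²) ≈ 6.7.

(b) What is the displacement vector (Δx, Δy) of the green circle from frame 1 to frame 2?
(-2.4, -1.2)

The green circle was at (6.7, 17.7) in frame 1 and (4.3, 16.5) in frame 2.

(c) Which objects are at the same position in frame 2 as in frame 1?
the yellow pentagon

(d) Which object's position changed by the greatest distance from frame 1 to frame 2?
the purple hexagon

(moved 6.7; next 5.6)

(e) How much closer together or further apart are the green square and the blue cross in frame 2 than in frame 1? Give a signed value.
+2.7

Distance in frame 1: 10.6. Distance in frame 2: 13.3.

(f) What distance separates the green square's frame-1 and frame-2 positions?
1.1

The green square moved from (2.3, 14.3) to (3.1, 15.0), a distance of √(0.8² + 0.7²) ≈ 1.1.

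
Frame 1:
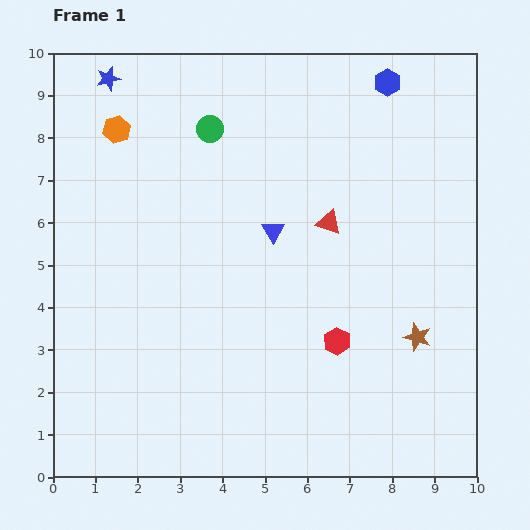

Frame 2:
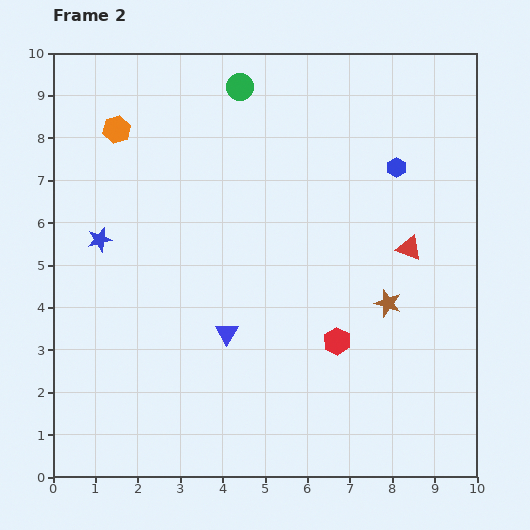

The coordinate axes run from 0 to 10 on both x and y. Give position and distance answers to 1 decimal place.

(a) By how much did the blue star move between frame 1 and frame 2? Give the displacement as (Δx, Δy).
(-0.2, -3.8)

The blue star was at (1.3, 9.4) in frame 1 and (1.1, 5.6) in frame 2.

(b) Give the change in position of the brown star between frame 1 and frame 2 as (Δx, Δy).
(-0.7, 0.8)

The brown star was at (8.6, 3.3) in frame 1 and (7.9, 4.1) in frame 2.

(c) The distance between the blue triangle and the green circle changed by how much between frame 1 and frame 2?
+3.0

Distance in frame 1: 2.8. Distance in frame 2: 5.8.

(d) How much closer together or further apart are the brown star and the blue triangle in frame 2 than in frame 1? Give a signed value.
-0.3

Distance in frame 1: 4.2. Distance in frame 2: 3.9.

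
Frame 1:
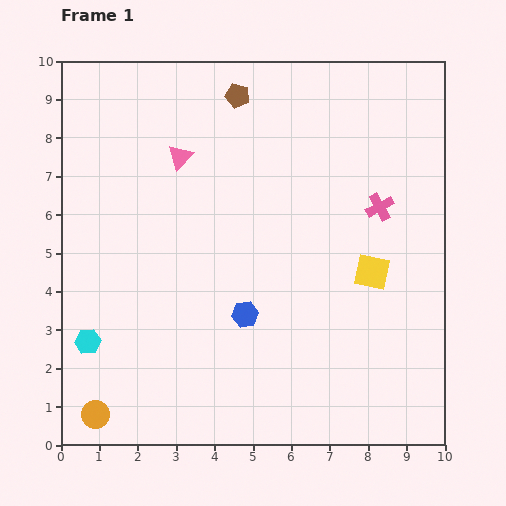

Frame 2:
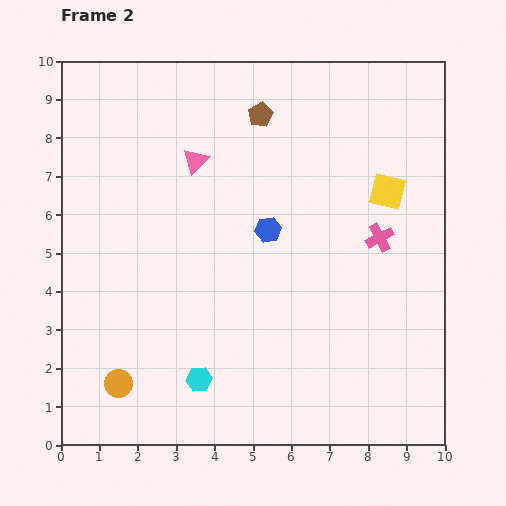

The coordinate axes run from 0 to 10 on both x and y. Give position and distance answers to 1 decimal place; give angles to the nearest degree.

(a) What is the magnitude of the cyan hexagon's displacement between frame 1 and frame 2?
3.1

The cyan hexagon moved from (0.7, 2.7) to (3.6, 1.7), a distance of √(2.9² + 1.0²) ≈ 3.1.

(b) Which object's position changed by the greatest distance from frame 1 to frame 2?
the cyan hexagon

(moved 3.1; next 2.3)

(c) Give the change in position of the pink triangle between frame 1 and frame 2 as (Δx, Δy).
(0.4, -0.1)

The pink triangle was at (3.1, 7.5) in frame 1 and (3.5, 7.4) in frame 2.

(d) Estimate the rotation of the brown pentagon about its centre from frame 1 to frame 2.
29° clockwise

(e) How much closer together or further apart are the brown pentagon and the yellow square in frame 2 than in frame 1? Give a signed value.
-1.9

Distance in frame 1: 5.8. Distance in frame 2: 3.9.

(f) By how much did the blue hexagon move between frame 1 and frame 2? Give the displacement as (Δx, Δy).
(0.6, 2.2)

The blue hexagon was at (4.8, 3.4) in frame 1 and (5.4, 5.6) in frame 2.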